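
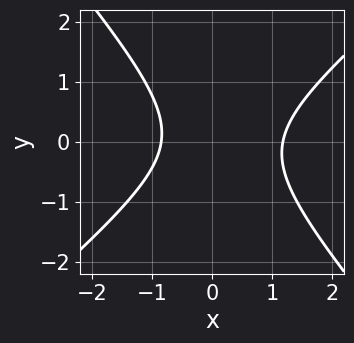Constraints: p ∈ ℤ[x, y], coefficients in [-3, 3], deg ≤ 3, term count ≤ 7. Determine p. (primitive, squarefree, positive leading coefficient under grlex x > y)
3*x^2 - x*y - 3*y^2 - x - 3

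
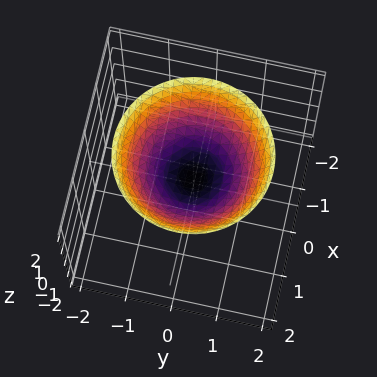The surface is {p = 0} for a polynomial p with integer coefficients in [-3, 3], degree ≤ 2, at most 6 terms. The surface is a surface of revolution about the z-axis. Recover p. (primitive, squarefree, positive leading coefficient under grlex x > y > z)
2*x^2 + 2*y^2 - 3*z + 1

Degree: a generic line meets the surface in up to 2 points, so deg p = 2.
By symmetry, every cross-section ⟂ z is a circle, so x, y appear only via x² + y².
Against the integer gridlines: a circular section at z = 2 has radius between 1 and 2; it misses every integer gridline on the y-axis.
The integer polynomial consistent with all of this is the stated p.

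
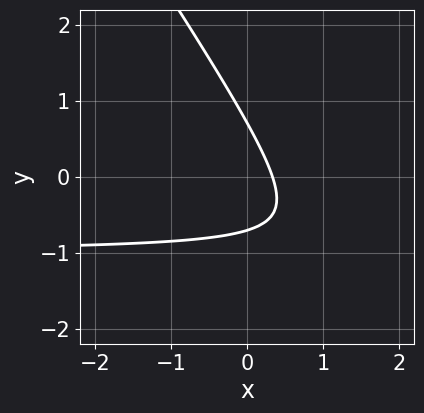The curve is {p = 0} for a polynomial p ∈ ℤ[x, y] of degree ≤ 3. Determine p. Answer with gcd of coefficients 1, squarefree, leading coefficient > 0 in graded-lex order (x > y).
deg p = 2. A generic line meets the curve in up to 2 points.
The integer polynomial consistent with all of this is the stated p.

3*x*y + 2*y^2 + 3*x - 1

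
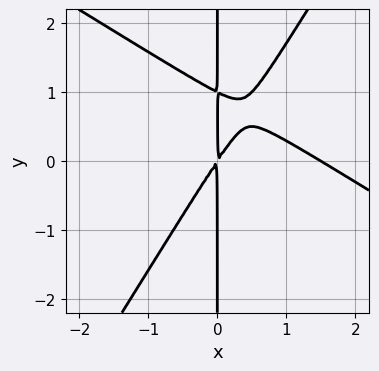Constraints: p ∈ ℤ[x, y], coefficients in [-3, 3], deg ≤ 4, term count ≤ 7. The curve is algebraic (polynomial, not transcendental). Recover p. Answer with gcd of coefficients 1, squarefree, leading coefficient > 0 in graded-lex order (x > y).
(a) deg p = 3. A generic line meets the curve in up to 3 points.
(b) Reading off the gridlines: every point of the y-axis in the box is on the curve.
(c) Assembling these constraints gives the stated polynomial.

2*x^3 + 2*x^2*y - 2*x*y^2 - 3*x^2 + 2*x*y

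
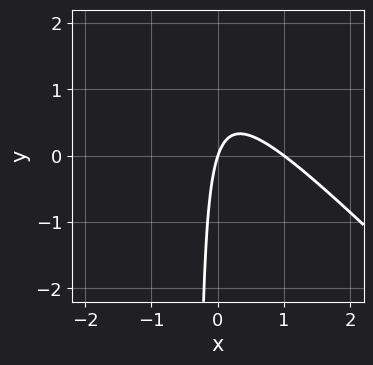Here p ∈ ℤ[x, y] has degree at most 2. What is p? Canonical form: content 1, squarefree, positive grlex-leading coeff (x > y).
3*x^2 + 3*x*y - 3*x + y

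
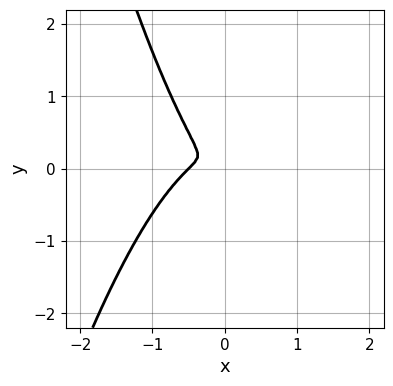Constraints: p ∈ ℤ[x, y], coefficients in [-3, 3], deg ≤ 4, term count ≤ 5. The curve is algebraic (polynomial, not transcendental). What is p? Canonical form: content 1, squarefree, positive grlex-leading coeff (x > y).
(a) The degree is 3 — no degree-2 curve has this shape.
(b) Solving for integer coefficients yields p as stated.

2*x^3 + x^2 + x*y + y^2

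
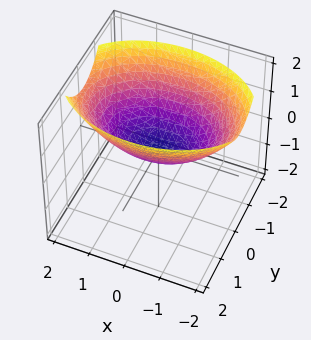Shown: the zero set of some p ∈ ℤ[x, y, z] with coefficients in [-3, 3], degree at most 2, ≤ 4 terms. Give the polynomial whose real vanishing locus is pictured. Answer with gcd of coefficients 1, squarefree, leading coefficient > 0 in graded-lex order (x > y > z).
(a) Degree: a paraboloid; a quadric, so deg p = 2.
(b) Symmetries: it's symmetric under y → −y, forcing even powers of y; it's symmetric under x → −x, forcing even powers of x.
(c) Checking where it meets the axes: it meets the z-axis at z = 0 (among the integer gridlines); it crosses the x-axis at the gridline x = 0.
(d) The integer polynomial consistent with all of this is the stated p.

x^2 + 2*y^2 - 3*z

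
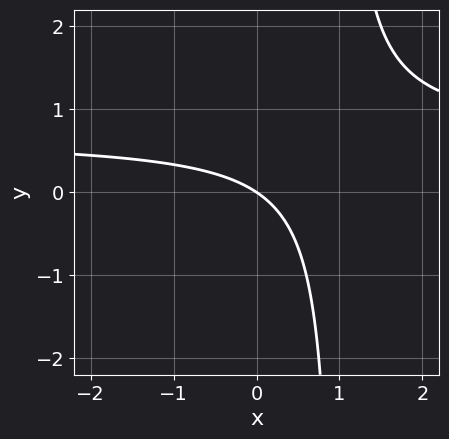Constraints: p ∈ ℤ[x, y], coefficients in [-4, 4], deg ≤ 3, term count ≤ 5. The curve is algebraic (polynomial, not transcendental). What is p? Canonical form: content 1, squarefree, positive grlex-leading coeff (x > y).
First, degree: no degree-1 curve has this shape, so deg p = 2.
Next, reading off the gridlines: one y-axis crossing is at y = 0; one x-axis crossing is at x = 0.
Finally, the integer polynomial consistent with all of this is the stated p.

3*x*y - 2*x - 3*y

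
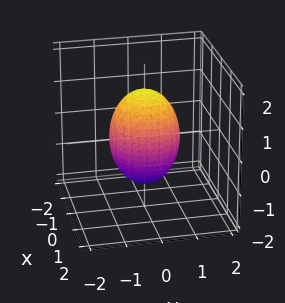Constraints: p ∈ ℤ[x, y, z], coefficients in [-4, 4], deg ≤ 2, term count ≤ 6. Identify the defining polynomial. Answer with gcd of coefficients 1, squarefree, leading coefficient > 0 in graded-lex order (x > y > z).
Degree: bounded and convex; a quadric, so deg p = 2.
Symmetries: rotational symmetry about the z-axis ⇒ p depends on x, y only through x² + y²; the z ↦ −z reflection is a symmetry, so z appears only in even powers.
Checking where it meets the axes: the y-axis gridline crossings are at y ∈ {-1, 1}; the x-axis gridline crossings are at x ∈ {-1, 1}; a circular section at z = -1 has radius between 0 and 1.
Assembling these constraints gives the stated polynomial.

2*x^2 + 2*y^2 + z^2 - 2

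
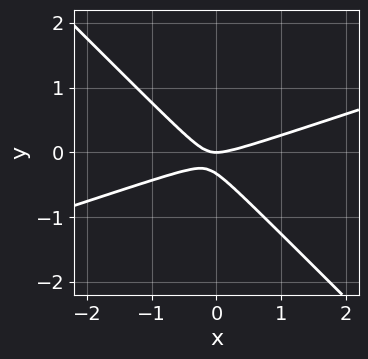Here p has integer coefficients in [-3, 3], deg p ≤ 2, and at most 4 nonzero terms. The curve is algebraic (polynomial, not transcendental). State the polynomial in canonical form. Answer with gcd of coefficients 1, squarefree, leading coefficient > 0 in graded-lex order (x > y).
The degree is 2 — a generic line meets the curve in up to 2 points.
Against the integer gridlines: it meets the x-axis at x = 0 (among the integer gridlines); one y-axis crossing is at y = 0.
Solving for integer coefficients yields p as stated.

x^2 - 2*x*y - 3*y^2 - y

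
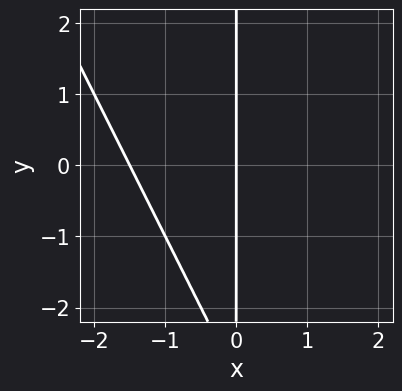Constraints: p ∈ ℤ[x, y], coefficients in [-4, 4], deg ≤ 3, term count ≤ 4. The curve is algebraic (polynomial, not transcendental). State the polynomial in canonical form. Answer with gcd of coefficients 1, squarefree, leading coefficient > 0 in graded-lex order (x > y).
2*x^2 + x*y + 3*x

(a) deg p = 2.
(b) Checking where it meets the axes: every point of the y-axis in the box is on the curve; it meets the x-axis at x = 0 (among the integer gridlines).
(c) Fitting integer coefficients to these (and the overall shape) gives p.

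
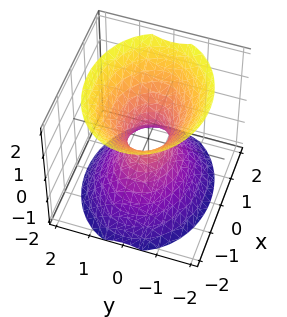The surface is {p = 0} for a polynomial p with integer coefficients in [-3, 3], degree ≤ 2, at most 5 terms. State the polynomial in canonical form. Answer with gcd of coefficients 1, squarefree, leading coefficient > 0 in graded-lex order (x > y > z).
(a) Degree: an hourglass — one-sheet hyperboloid; a quadric, so deg p = 2.
(b) Symmetries: mirror symmetry z ↦ −z ⇒ only even powers of z; the y ↦ −y reflection is a symmetry, so y appears only in even powers; mirror symmetry x ↦ −x ⇒ only even powers of x.
(c) From the visible intercepts: it misses every integer gridline on the z-axis.
(d) Matching integer coefficients to the picture gives p.

2*x^2 + 3*y^2 - 2*z^2 - 1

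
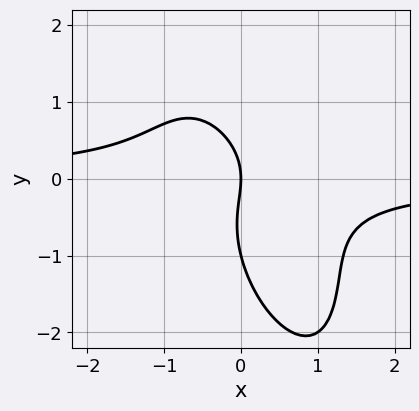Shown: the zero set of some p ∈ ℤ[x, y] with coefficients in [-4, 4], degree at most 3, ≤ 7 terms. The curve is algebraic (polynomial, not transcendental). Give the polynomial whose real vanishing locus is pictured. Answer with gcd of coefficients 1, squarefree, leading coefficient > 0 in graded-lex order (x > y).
3*x^2*y + 2*x*y^2 + y^3 + y^2 + 2*x

First, degree: a generic line meets the curve in up to 3 points, so deg p = 3.
Then, observable constraints: the y-axis gridline crossings are at y ∈ {-1, 0}; it crosses the x-axis at the gridline x = 0.
Finally, the integer polynomial consistent with all of this is the stated p.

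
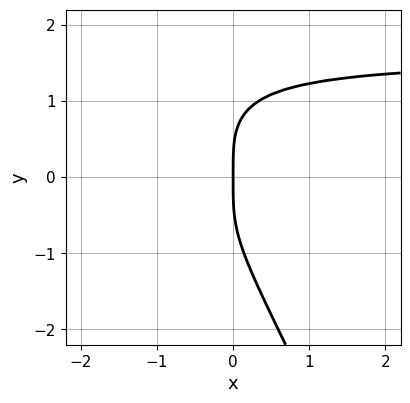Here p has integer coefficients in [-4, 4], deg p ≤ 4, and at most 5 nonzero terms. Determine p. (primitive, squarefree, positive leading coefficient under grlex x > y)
First, degree: the shape is more complex than any degree-3 curve, so deg p = 4.
Next, against the integer gridlines: one x-axis crossing is at x = 0; it crosses the y-axis at the gridline y = 0.
Finally, fitting integer coefficients to these (and the overall shape) gives p.

2*x*y^3 + y^4 - 2*x*y^2 - 3*x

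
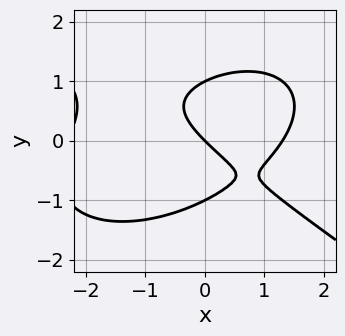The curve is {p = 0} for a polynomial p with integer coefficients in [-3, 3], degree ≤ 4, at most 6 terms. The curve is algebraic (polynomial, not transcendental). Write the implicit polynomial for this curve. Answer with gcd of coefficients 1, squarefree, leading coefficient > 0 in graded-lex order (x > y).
x^3 + 3*y^3 + x^2 - 3*x - 3*y

(a) Degree: the shape is more complex than any degree-2 curve, so deg p = 3.
(b) Checking where it meets the axes: among the integer gridlines, it crosses the y-axis at y ∈ {-1, 0, 1}; it meets the x-axis at x = 0 (among the integer gridlines).
(c) Putting this together gives p.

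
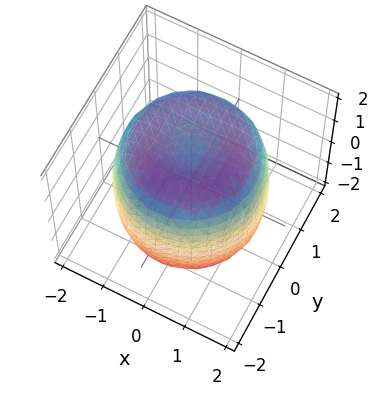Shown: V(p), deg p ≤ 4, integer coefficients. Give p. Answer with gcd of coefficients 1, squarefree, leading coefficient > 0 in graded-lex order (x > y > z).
(a) The degree is 4 — no degree-3 surface has this shape.
(b) By symmetry, every cross-section ⟂ z is a circle, so x, y appear only via x² + y².
(c) Checking where it meets the axes: a circular section at z = -1 has radius between 1 and 2.
(d) Fitting integer coefficients to these (and the overall shape) gives p.

x^4 + 2*x^2*y^2 + y^4 - 2*x^2 - 2*y^2 + z^2 - 2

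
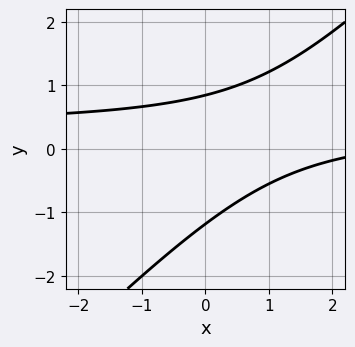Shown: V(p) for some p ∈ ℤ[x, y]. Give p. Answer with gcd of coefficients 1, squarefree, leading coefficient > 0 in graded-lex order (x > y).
(a) deg p = 2.
(b) Checking where it meets the axes: no x-intercept at any integer in the box.
(c) Assembling these constraints gives the stated polynomial.

3*x*y - 3*y^2 - x - y + 3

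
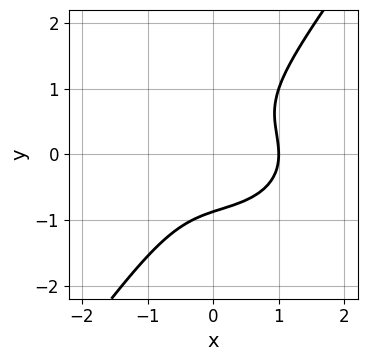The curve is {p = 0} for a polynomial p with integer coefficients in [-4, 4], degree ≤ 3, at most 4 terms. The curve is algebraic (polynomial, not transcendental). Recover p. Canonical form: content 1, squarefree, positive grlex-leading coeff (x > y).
2*x^3 + 3*x*y^2 - 3*y^3 - 2

The degree is 3 — no degree-2 curve has this shape.
Reading off the gridlines: one x-axis crossing is at x = 1.
Assembling these constraints gives the stated polynomial.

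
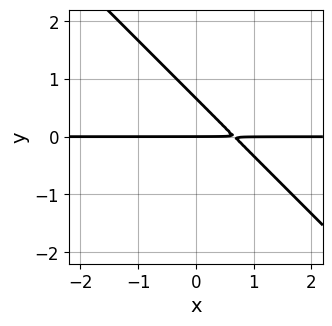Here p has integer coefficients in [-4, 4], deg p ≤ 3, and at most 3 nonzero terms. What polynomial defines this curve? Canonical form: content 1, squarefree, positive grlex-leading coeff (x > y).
3*x*y + 3*y^2 - 2*y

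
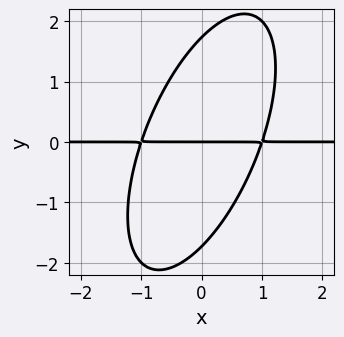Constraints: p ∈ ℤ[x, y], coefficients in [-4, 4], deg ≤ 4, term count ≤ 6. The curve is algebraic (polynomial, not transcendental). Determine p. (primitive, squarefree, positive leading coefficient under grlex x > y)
1. Degree: the shape is more complex than any degree-2 curve, so deg p = 3.
2. Against the integer gridlines: it crosses the y-axis at the gridline y = 0; the visible x-axis segment lies entirely on the curve.
3. Matching integer coefficients to the picture gives p.

3*x^2*y - 2*x*y^2 + y^3 - 3*y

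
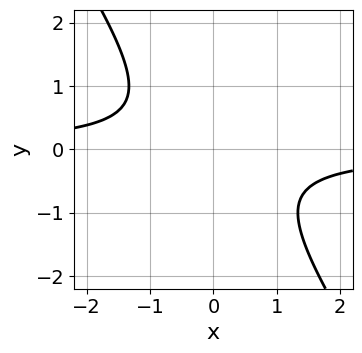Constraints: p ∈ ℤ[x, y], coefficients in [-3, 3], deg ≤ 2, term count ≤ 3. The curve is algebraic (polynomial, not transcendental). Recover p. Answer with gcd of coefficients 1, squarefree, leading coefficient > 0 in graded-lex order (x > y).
3*x*y + 2*y^2 + 2

(a) deg p = 2. A generic line meets the curve in up to 2 points.
(b) Reading off the gridlines: the curve avoids every integer x-axis point in the box; the curve avoids every integer y-axis point in the box.
(c) These observations pin down the coefficients.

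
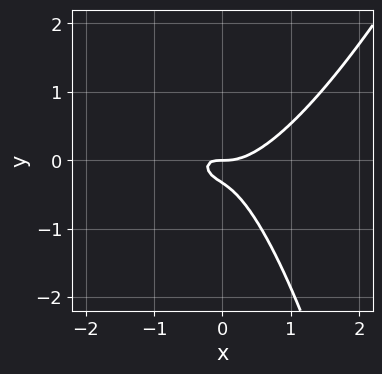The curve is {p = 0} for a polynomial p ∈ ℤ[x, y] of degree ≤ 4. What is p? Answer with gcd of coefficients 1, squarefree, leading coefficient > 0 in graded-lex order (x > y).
3*x^3 - x^2*y - 2*x*y - 3*y^2 - y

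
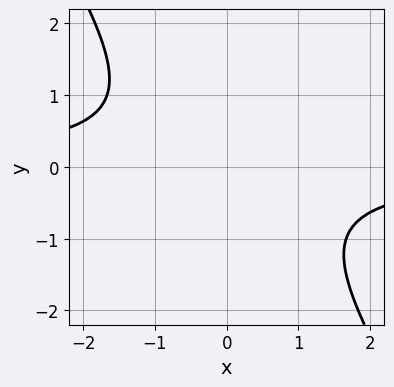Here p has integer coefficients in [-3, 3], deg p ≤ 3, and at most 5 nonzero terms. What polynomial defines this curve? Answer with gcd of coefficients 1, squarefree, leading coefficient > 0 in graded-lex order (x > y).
3*x*y + 2*y^2 + 3

The degree is 2 — the shape is more complex than any degree-1 curve.
Reading off the gridlines: the curve avoids every integer y-axis point in the box; the curve avoids every integer x-axis point in the box.
These observations pin down the coefficients.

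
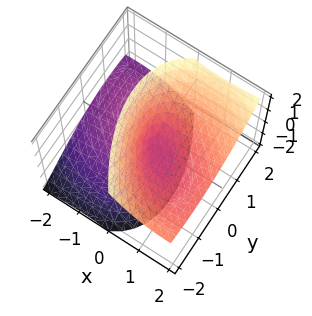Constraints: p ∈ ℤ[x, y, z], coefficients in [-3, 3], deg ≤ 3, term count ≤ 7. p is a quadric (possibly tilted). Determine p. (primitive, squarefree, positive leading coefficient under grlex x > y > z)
x^2 + x*y - 2*x*z + y^2 - z^2

First, degree: no degree-1 surface has this shape, so deg p = 2.
Next, reading off the gridlines: one y-axis crossing is at y = 0; it crosses the x-axis at the gridline x = 0; one z-axis crossing is at z = 0.
Finally, solving for integer coefficients yields p as stated.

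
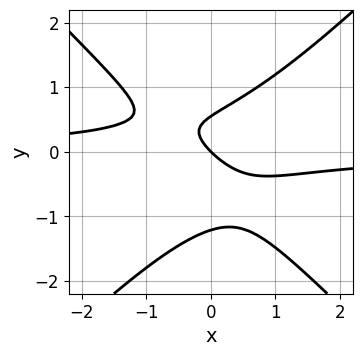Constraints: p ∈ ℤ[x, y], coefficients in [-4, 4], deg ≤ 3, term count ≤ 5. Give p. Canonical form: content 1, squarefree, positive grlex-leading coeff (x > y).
3*x^2*y - 3*y^3 - 2*y^2 + 2*x + 2*y

The degree is 3 — no degree-2 curve has this shape.
From the visible intercepts: it meets the x-axis at x = 0 (among the integer gridlines); it meets the y-axis at y = 0 (among the integer gridlines).
Putting this together gives p.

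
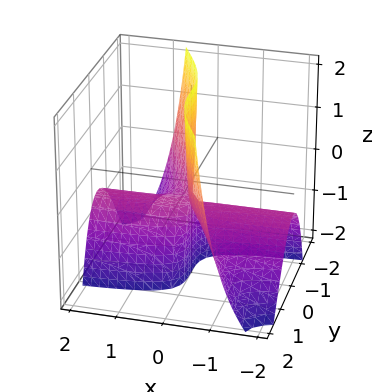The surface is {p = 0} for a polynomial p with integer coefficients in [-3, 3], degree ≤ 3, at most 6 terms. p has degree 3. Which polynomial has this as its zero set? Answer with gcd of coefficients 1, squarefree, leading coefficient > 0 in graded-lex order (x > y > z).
2*x*y^2 + y^3 + 2*x*z + x

(a) deg p = 3. No degree-2 surface has this shape.
(b) From the visible intercepts: one x-axis crossing is at x = 0; the visible z-axis segment lies entirely on the surface.
(c) The integer polynomial consistent with all of this is the stated p.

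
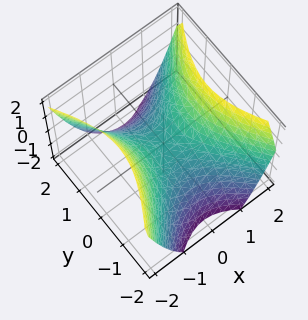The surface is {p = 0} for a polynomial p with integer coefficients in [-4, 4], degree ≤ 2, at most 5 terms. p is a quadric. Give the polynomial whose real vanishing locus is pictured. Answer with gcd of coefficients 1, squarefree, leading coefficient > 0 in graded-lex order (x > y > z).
3*x^2 - 2*y^2 - 3*z

The degree is 2 — a saddle surface; a quadric.
Symmetries: mirror symmetry y ↦ −y ⇒ only even powers of y; the x ↦ −x reflection is a symmetry, so x appears only in even powers.
Against the integer gridlines: it crosses the y-axis at the gridline y = 0; it crosses the z-axis at the gridline z = 0.
Putting this together gives p.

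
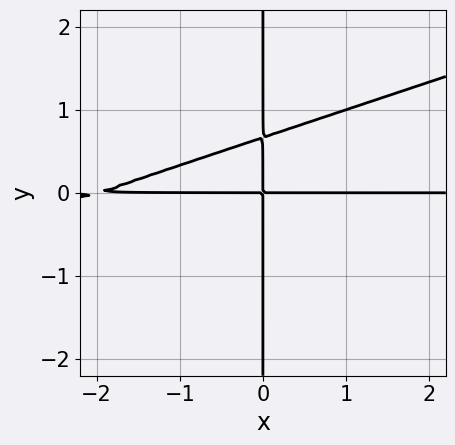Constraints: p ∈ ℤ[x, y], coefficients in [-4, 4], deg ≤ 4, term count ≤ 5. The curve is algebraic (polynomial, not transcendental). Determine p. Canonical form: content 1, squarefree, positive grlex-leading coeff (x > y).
1. Degree: no degree-2 curve has this shape, so deg p = 3.
2. Observable constraints: every point of the x-axis in the box is on the curve; the visible y-axis segment lies entirely on the curve.
3. Solving for integer coefficients yields p as stated.

x^2*y - 3*x*y^2 + 2*x*y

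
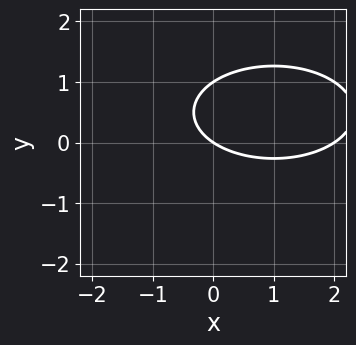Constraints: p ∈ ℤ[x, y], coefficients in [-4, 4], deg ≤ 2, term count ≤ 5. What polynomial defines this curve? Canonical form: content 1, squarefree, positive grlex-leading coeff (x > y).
deg p = 2. No degree-1 curve has this shape.
Reading off the gridlines: among the integer gridlines, it crosses the y-axis at y ∈ {0, 1}; among the integer gridlines, it crosses the x-axis at x ∈ {0, 2}.
The integer polynomial consistent with all of this is the stated p.

x^2 + 3*y^2 - 2*x - 3*y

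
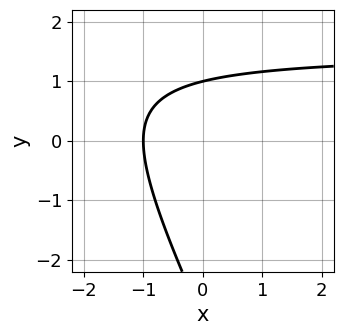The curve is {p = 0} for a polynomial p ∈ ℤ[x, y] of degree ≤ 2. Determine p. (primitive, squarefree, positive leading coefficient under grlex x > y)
2*x*y + y^2 - 3*x + 2*y - 3

First, the degree is 2 — the shape is more complex than any degree-1 curve.
Next, reading off the gridlines: one x-axis crossing is at x = -1; it meets the y-axis at y = 1 (among the integer gridlines).
Finally, matching integer coefficients to the picture gives p.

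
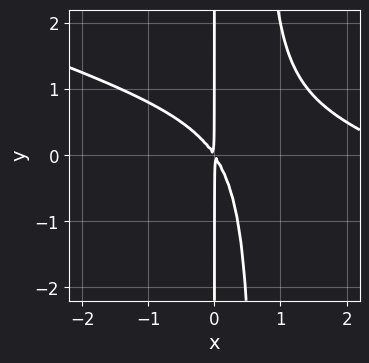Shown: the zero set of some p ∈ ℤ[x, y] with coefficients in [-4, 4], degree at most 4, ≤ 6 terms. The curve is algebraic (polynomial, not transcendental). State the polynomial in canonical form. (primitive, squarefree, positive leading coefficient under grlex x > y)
x^3 + 3*x^2*y - 3*x^2 - 2*x*y

First, the degree is 3 — a generic line meets the curve in up to 3 points.
Next, from the axis intercepts and sections: the visible y-axis segment lies entirely on the curve.
Finally, matching integer coefficients to the picture gives p.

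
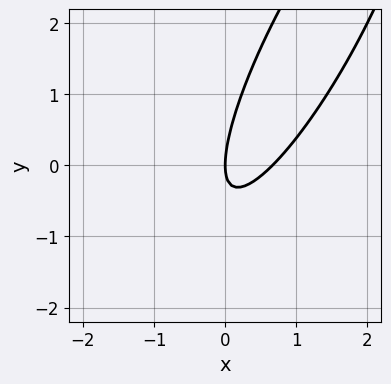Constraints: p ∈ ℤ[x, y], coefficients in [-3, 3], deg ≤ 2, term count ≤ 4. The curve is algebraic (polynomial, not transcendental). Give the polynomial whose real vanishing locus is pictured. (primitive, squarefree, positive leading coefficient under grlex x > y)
First, degree: no degree-1 curve has this shape, so deg p = 2.
Next, observable constraints: it meets the x-axis at x = 0 (among the integer gridlines); it crosses the y-axis at the gridline y = 0.
Finally, together with the visible shape, these determine p as stated.

3*x^2 - 3*x*y + y^2 - 2*x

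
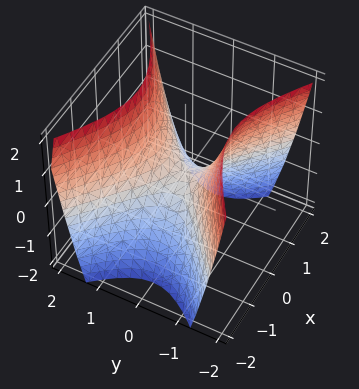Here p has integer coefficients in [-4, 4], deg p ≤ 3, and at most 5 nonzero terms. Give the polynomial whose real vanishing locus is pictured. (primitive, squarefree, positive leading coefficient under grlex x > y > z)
2*x^2 - 3*y^2 + 2*z

First, the degree is 2 — a saddle surface; a quadric.
Next, symmetries: mirror symmetry y ↦ −y ⇒ only even powers of y; mirror symmetry x ↦ −x ⇒ only even powers of x.
Then, from the visible intercepts: it crosses the z-axis at the gridline z = 0; it crosses the y-axis at the gridline y = 0.
Finally, the integer polynomial consistent with all of this is the stated p.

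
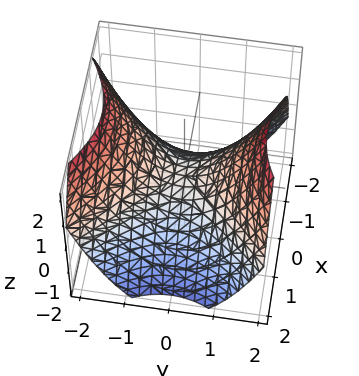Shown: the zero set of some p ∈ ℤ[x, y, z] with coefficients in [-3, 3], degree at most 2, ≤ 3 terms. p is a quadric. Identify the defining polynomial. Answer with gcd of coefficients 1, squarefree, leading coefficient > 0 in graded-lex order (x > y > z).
2*x^2 - 2*y^2 + 3*z

First, degree: a saddle surface; a quadric, so deg p = 2.
Next, symmetries: the x ↦ −x reflection is a symmetry, so x appears only in even powers; it's symmetric under y → −y, forcing even powers of y.
Then, reading off the gridlines: it meets the z-axis at z = 0 (among the integer gridlines); it crosses the y-axis at the gridline y = 0; it crosses the x-axis at the gridline x = 0.
Finally, solving for integer coefficients yields p as stated.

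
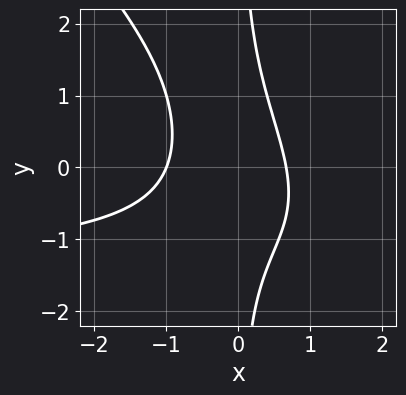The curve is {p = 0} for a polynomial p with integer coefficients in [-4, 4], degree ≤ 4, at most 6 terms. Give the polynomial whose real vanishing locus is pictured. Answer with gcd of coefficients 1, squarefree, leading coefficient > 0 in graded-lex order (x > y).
(a) The degree is 3 — no degree-2 curve has this shape.
(b) From the visible intercepts: it crosses the x-axis at the gridline x = -1; the curve avoids every integer y-axis point in the box.
(c) Matching integer coefficients to the picture gives p.

2*x^2*y + 2*x*y^2 + 3*x^2 + x - 2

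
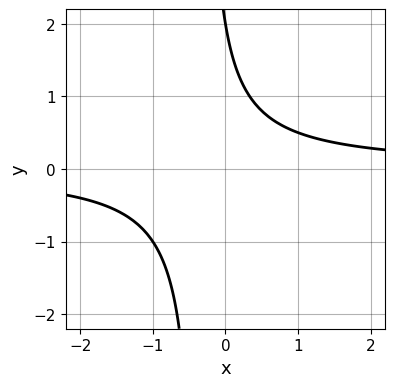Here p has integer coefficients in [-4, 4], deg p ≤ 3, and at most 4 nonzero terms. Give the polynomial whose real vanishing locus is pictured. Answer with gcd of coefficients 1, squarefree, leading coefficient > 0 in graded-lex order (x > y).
1. deg p = 2. No degree-1 curve has this shape.
2. Checking where it meets the axes: it misses every integer gridline on the x-axis; one y-axis crossing is at y = 2.
3. Fitting integer coefficients to these (and the overall shape) gives p.

3*x*y + y - 2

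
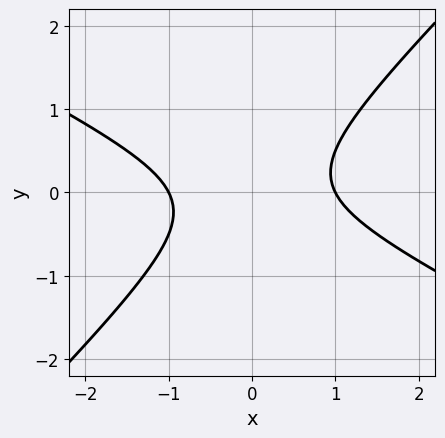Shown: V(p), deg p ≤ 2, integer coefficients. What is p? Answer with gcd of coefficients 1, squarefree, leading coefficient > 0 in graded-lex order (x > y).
First, degree: a generic line meets the curve in up to 2 points, so deg p = 2.
Then, observable constraints: among the integer gridlines, it crosses the x-axis at x ∈ {-1, 1}; the curve avoids every integer y-axis point in the box.
Finally, assembling these constraints gives the stated polynomial.

x^2 + x*y - 2*y^2 - 1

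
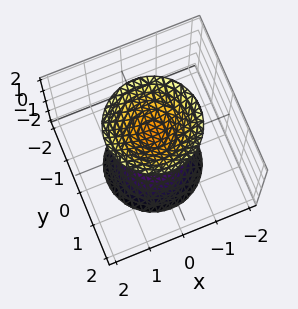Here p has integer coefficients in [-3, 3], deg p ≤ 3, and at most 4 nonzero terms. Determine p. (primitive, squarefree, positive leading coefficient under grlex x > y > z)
1. I count 2 distinct pieces. They look like related sheets of one shape, so recover p as a whole.
2. Degree: a generic line meets the surface in up to 2 points, so deg p = 2.
3. By symmetry, the z-axis is an axis of rotation, so x and y enter only as x² + y².
4. Reading off the gridlines: a circular section at z = 2 has radius between 1 and 2; no y-intercept at any integer in the box; among the integer gridlines, it crosses the z-axis at z ∈ {-1, 1}; no x-intercept at any integer in the box.
5. Together with the visible shape, these determine p as stated.

2*x^2 + 2*y^2 - z^2 + 1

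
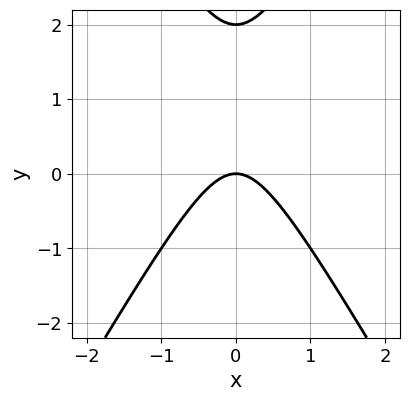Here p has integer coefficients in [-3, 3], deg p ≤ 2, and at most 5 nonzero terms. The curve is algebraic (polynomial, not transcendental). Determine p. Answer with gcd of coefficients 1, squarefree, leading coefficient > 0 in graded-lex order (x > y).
3*x^2 - y^2 + 2*y

1. deg p = 2. A generic line meets the curve in up to 2 points.
2. Symmetries: mirror symmetry x ↦ −x ⇒ only even powers of x.
3. Reading off the gridlines: among the integer gridlines, it crosses the y-axis at y ∈ {0, 2}; one x-axis crossing is at x = 0.
4. Putting this together gives p.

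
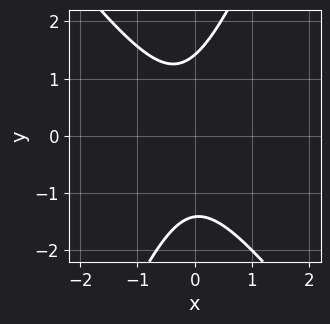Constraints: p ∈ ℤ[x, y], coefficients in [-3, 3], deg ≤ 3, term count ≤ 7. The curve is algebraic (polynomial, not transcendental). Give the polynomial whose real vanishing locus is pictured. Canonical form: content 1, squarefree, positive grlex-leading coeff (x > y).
1. Degree: a generic line meets the curve in up to 2 points, so deg p = 2.
2. From the axis intercepts and sections: it misses every integer gridline on the x-axis.
3. These observations pin down the coefficients.

3*x^2 + x*y - y^2 + x + 2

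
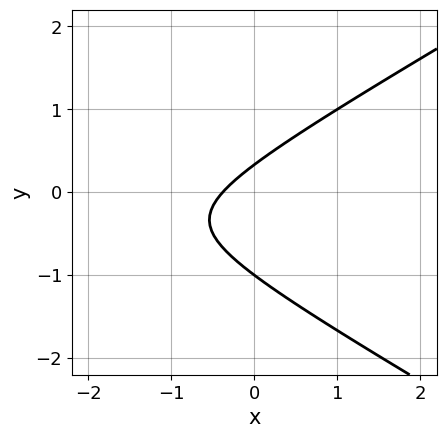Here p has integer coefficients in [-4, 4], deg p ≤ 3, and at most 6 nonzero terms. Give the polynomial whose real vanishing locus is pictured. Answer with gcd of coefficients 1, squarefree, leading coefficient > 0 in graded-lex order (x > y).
x^2 - 3*y^2 + 3*x - 2*y + 1

(a) Degree: a generic line meets the curve in up to 2 points, so deg p = 2.
(b) From the axis intercepts and sections: it meets the y-axis at y = -1 (among the integer gridlines).
(c) The integer polynomial consistent with all of this is the stated p.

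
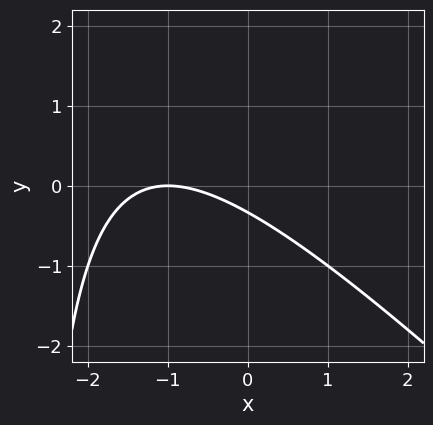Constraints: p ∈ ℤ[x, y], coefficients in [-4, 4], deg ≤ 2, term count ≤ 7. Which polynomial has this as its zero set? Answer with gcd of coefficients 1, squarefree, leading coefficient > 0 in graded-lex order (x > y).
First, the degree is 2 — no degree-1 curve has this shape.
Next, from the visible intercepts: one x-axis crossing is at x = -1.
Finally, fitting integer coefficients to these (and the overall shape) gives p.

x^2 + x*y + 2*x + 3*y + 1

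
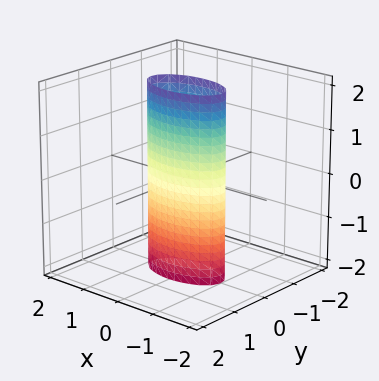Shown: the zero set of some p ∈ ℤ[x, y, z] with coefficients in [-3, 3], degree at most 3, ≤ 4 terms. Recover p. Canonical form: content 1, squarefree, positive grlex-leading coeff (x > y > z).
x^2 + 3*y^2 - 1

1. Degree: constant cross-section along one axis; a quadric, so deg p = 2.
2. Symmetries: mirror symmetry z ↦ −z ⇒ only even powers of z; mirror symmetry x ↦ −x ⇒ only even powers of x; mirror symmetry y ↦ −y ⇒ only even powers of y.
3. Against the integer gridlines: among the integer gridlines, it crosses the x-axis at x ∈ {-1, 1}; no z-intercept at any integer in the box.
4. Fitting integer coefficients to these (and the overall shape) gives p.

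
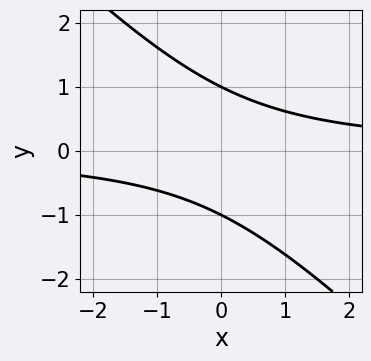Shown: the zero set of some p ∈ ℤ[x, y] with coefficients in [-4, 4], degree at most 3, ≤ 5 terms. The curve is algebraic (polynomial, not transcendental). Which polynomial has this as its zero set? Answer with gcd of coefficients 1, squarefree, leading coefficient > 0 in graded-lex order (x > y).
(a) deg p = 2. A generic line meets the curve in up to 2 points.
(b) Observable constraints: no x-intercept at any integer in the box; among the integer gridlines, it crosses the y-axis at y ∈ {-1, 1}.
(c) Assembling these constraints gives the stated polynomial.

x*y + y^2 - 1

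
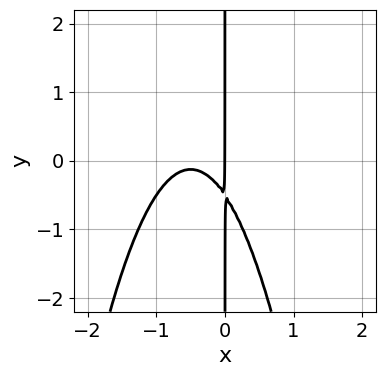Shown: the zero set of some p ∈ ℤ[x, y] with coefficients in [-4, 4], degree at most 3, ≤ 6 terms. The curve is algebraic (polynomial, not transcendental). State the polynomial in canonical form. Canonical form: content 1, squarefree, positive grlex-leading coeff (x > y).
1. The degree is 3 — a generic line meets the curve in up to 3 points.
2. Observable constraints: it crosses the x-axis at the gridline x = 0; every point of the y-axis in the box is on the curve.
3. Assembling these constraints gives the stated polynomial.

3*x^3 + 3*x^2 + 2*x*y + x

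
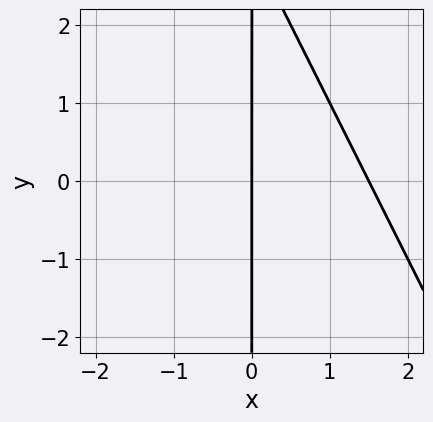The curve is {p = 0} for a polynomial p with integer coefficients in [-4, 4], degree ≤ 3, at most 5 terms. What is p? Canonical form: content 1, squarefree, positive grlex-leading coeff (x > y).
2*x^2 + x*y - 3*x

1. The degree is 2 — a generic line meets the curve in up to 2 points.
2. Reading off the gridlines: the visible y-axis segment lies entirely on the curve; it meets the x-axis at x = 0 (among the integer gridlines).
3. These observations pin down the coefficients.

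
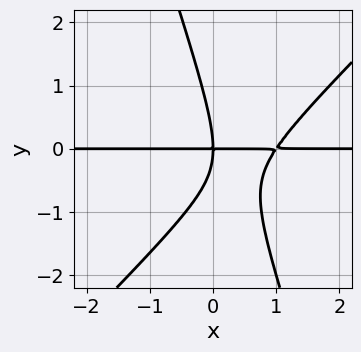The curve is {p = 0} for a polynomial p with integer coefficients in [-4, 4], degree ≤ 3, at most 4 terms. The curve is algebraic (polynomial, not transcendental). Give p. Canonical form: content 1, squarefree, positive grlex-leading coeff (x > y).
1. deg p = 3. A generic line meets the curve in up to 3 points.
2. From the visible intercepts: every point of the x-axis in the box is on the curve; it crosses the y-axis at the gridline y = 0.
3. These observations pin down the coefficients.

3*x^2*y - 2*x*y^2 - y^3 - 3*x*y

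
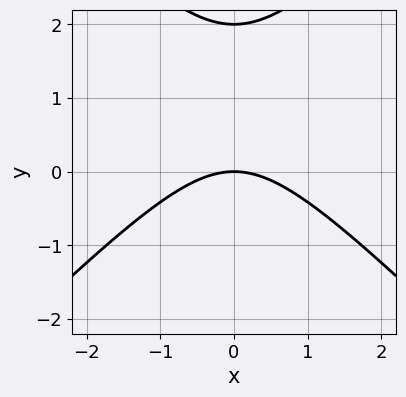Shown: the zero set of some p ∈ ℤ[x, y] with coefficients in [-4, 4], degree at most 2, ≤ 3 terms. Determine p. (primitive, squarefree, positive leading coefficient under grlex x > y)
x^2 - y^2 + 2*y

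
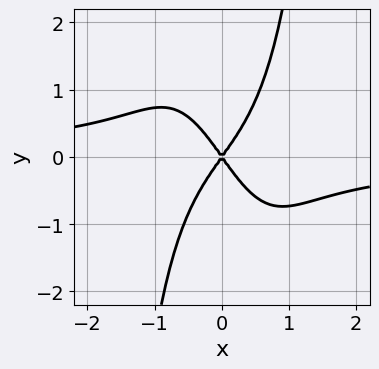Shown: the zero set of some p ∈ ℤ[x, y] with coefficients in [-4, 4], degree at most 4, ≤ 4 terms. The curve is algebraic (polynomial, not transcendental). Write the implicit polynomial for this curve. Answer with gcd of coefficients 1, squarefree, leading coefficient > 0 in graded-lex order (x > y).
(a) deg p = 4. A generic line meets the curve in up to 4 points.
(b) Against the integer gridlines: it meets the y-axis at y = 0 (among the integer gridlines); it meets the x-axis at x = 0 (among the integer gridlines).
(c) The integer polynomial consistent with all of this is the stated p.

2*x^3*y + 2*x^2 - y^2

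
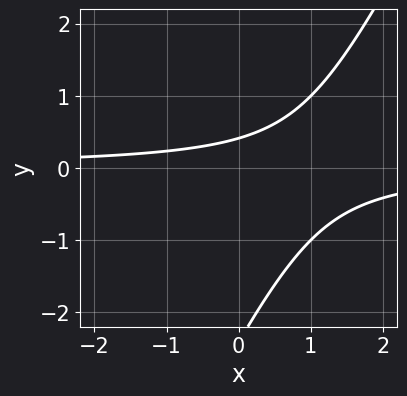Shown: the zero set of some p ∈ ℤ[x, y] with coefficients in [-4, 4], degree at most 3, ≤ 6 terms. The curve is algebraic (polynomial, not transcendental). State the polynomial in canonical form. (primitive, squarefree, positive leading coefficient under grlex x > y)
1. The degree is 2 — no degree-1 curve has this shape.
2. Observable constraints: no x-intercept at any integer in the box.
3. Matching integer coefficients to the picture gives p.

2*x*y - y^2 - 2*y + 1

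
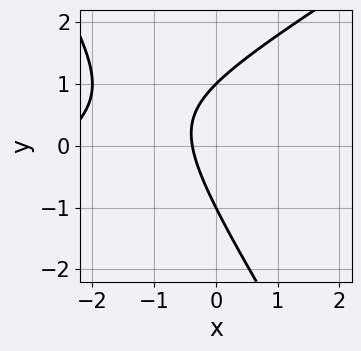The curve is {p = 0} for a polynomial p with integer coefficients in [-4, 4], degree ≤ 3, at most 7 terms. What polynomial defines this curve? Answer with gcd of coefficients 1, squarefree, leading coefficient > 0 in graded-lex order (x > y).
Degree: no degree-1 curve has this shape, so deg p = 2.
From the visible intercepts: among the integer gridlines, it crosses the y-axis at y ∈ {-1, 1}.
Putting this together gives p.

x^2 - x*y - y^2 + 3*x + 1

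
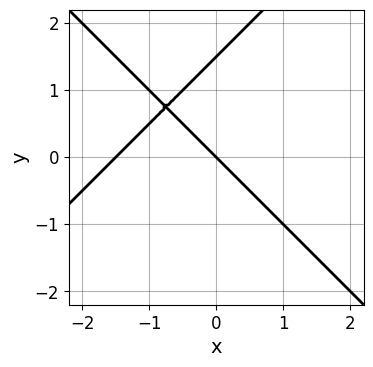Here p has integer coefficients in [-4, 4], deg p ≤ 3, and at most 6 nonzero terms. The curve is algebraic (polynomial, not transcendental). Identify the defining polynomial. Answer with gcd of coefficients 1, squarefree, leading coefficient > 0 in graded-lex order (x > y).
2*x^2 - 2*y^2 + 3*x + 3*y

(a) deg p = 2. A generic line meets the curve in up to 2 points.
(b) From the axis intercepts and sections: it meets the x-axis at x = 0 (among the integer gridlines); it meets the y-axis at y = 0 (among the integer gridlines).
(c) Assembling these constraints gives the stated polynomial.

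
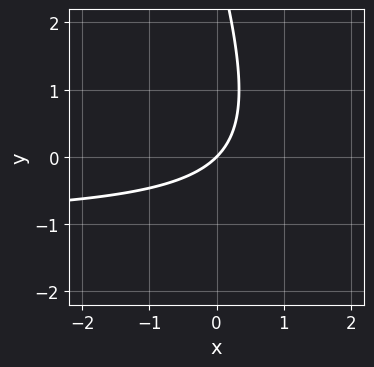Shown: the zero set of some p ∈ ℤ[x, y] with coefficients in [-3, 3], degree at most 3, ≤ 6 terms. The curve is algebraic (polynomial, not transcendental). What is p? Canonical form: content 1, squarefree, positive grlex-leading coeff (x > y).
3*x*y + y^2 + 3*x - 3*y

First, deg p = 2.
Then, from the axis intercepts and sections: it meets the x-axis at x = 0 (among the integer gridlines); one y-axis crossing is at y = 0.
Finally, these observations pin down the coefficients.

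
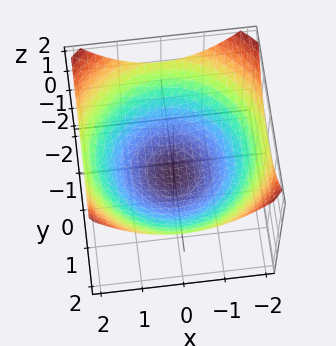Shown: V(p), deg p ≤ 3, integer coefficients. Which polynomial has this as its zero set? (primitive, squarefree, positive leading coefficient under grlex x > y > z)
(a) The degree is 2 — the shape is more complex than any degree-1 surface.
(b) By symmetry, the surface is invariant under rotation about z: p = q(x² + y², z).
(c) Reading off the gridlines: a circular section at z = 0 has radius between 1 and 2.
(d) These observations pin down the coefficients.

x^2 + y^2 - 3*z - 2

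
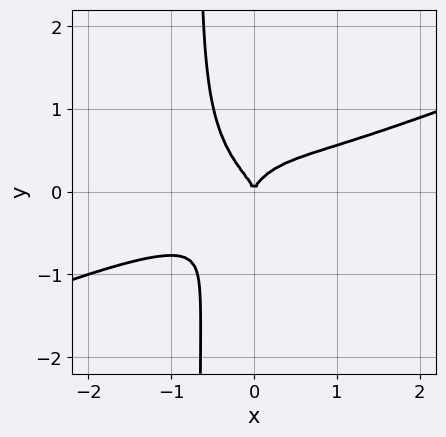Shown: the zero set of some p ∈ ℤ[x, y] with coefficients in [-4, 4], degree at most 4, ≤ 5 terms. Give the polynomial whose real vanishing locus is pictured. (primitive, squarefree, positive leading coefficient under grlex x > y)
First, degree: a generic line meets the curve in up to 4 points, so deg p = 4.
Then, observable constraints: it meets the y-axis at y = 0 (among the integer gridlines); one x-axis crossing is at x = 0.
Finally, solving for integer coefficients yields p as stated.

x^4 - 2*x^3*y - 3*x*y^3 - 2*y^3 + x^2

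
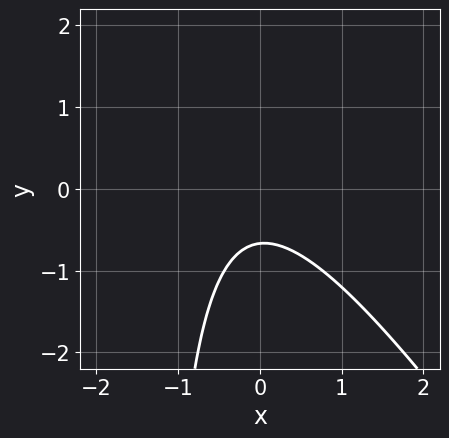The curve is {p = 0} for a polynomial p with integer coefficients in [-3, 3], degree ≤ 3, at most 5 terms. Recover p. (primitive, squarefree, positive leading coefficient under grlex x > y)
3*x^2 + 2*x*y + x + 3*y + 2

1. The degree is 2 — no degree-1 curve has this shape.
2. From the visible intercepts: it misses every integer gridline on the x-axis.
3. The integer polynomial consistent with all of this is the stated p.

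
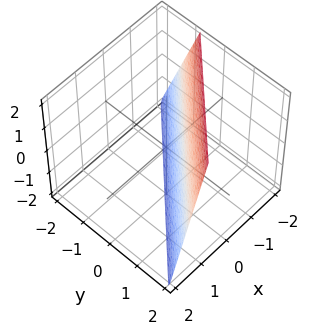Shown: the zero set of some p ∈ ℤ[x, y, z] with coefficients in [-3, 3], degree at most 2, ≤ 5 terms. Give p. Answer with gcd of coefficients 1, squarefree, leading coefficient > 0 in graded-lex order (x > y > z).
First, degree: the surface is flat (a plane), so deg p = 1.
Then, from the visible intercepts: one z-axis crossing is at z = -2.
Finally, putting this together gives p.

3*x - 3*y + z + 2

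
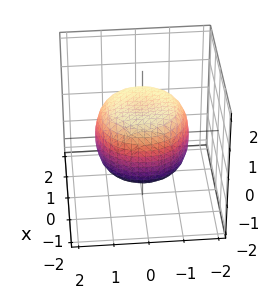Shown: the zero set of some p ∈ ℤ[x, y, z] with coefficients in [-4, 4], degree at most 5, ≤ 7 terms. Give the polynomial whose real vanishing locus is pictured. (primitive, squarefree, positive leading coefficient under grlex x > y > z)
First, deg p = 4. A generic line meets the surface in up to 4 points.
Then, by symmetry, every cross-section ⟂ z is a circle, so x, y appear only via x² + y².
Then, from the visible intercepts: a circular section at z = 1 has radius exactly 1; among the integer gridlines, it crosses the z-axis at z ∈ {-1, 1}.
Finally, assembling these constraints gives the stated polynomial.

2*x^4 + 4*x^2*y^2 + 2*y^4 - 2*x^2 - 2*y^2 + 3*z^2 - 3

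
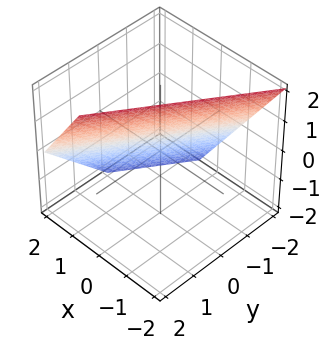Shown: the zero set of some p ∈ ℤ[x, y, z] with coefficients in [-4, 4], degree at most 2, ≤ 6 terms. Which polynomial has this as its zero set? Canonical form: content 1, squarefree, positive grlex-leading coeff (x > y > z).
3*x - 2*y + 2*z - 2

deg p = 1. The surface is flat (a plane).
Checking where it meets the axes: it meets the z-axis at z = 1 (among the integer gridlines); it crosses the y-axis at the gridline y = -1.
Assembling these constraints gives the stated polynomial.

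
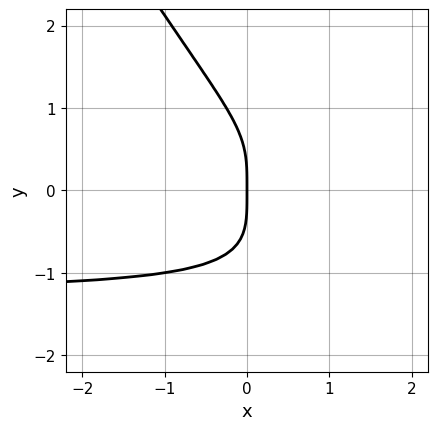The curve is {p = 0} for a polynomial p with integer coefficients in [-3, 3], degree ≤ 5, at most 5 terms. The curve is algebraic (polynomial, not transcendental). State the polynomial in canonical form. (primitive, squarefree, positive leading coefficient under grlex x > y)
The degree is 4 — a generic line meets the curve in up to 4 points.
From the visible intercepts: it meets the x-axis at x = 0 (among the integer gridlines); it crosses the y-axis at the gridline y = 0.
These observations pin down the coefficients.

3*x*y^3 + 2*y^4 + 2*x*y^2 + 3*x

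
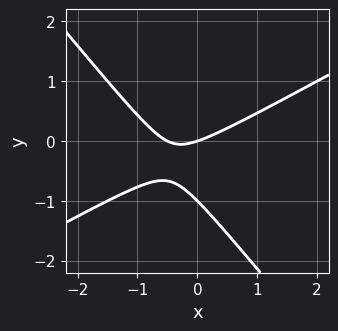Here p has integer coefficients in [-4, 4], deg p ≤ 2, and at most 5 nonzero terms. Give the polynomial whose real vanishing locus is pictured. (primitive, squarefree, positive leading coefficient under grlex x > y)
Degree: no degree-1 curve has this shape, so deg p = 2.
Reading off the gridlines: the y-axis gridline crossings are at y ∈ {-1, 0}; one x-axis crossing is at x = 0.
Fitting integer coefficients to these (and the overall shape) gives p.

2*x^2 - 2*x*y - 3*y^2 + x - 3*y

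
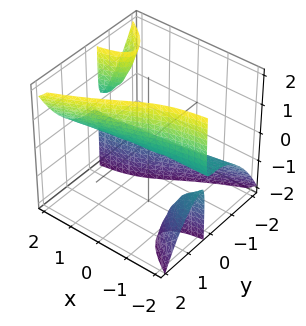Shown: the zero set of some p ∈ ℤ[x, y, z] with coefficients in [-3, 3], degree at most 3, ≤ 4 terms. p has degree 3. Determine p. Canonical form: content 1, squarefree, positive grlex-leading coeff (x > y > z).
3*x*y*z - 3*y^3 + 2*z

First, the picture has 3 separate pieces.
Next, degree: no degree-2 surface has this shape, so deg p = 3.
Next, from the visible intercepts: every point of the x-axis in the box is on the surface; it meets the y-axis at y = 0 (among the integer gridlines).
Finally, putting this together gives p.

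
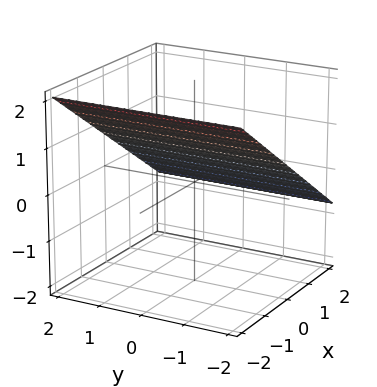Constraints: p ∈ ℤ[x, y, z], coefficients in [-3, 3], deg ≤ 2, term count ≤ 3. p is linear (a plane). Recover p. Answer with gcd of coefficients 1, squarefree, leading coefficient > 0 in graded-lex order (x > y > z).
1. Degree: every cross-section is a straight line — this is a plane, so deg p = 1.
2. Against the integer gridlines: it misses every integer gridline on the y-axis; it crosses the x-axis at the gridline x = 1.
3. Putting this together gives p.

2*x + 3*z - 2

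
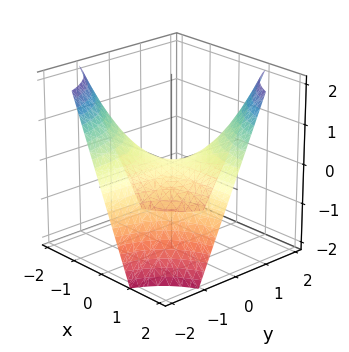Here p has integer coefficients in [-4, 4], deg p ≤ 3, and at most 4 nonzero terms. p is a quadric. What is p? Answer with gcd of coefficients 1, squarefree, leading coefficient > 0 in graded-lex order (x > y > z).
x*y - z

First, deg p = 2. A saddle surface; a quadric.
Then, checking where it meets the axes: the visible y-axis segment lies entirely on the surface; every point of the x-axis in the box is on the surface; it meets the z-axis at z = 0 (among the integer gridlines).
Finally, solving for integer coefficients yields p as stated.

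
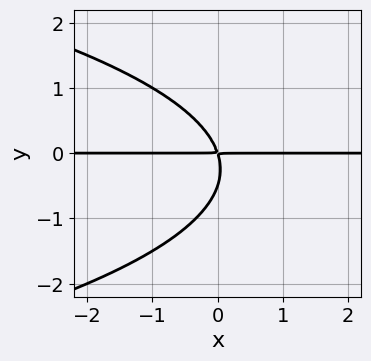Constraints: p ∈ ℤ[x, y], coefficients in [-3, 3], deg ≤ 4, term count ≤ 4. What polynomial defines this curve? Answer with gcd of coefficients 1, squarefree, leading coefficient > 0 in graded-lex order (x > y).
2*y^3 + 3*x*y + y^2

Degree: a generic line meets the curve in up to 3 points, so deg p = 3.
Reading off the gridlines: the visible x-axis segment lies entirely on the curve.
The integer polynomial consistent with all of this is the stated p.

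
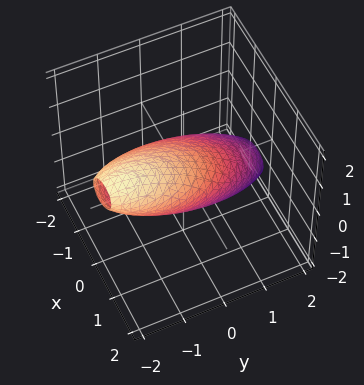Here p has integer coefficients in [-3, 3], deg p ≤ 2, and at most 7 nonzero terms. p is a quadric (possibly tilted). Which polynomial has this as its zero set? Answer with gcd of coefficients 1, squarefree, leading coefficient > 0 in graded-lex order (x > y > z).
(a) The degree is 2 — no degree-1 surface has this shape.
(b) Reading off the gridlines: the x-axis gridline crossings are at x ∈ {-1, 1}; among the integer gridlines, it crosses the z-axis at z ∈ {-1, 1}.
(c) Together with the visible shape, these determine p as stated.

2*x^2 - 2*x*z + y^2 + 2*y*z + 2*z^2 - 2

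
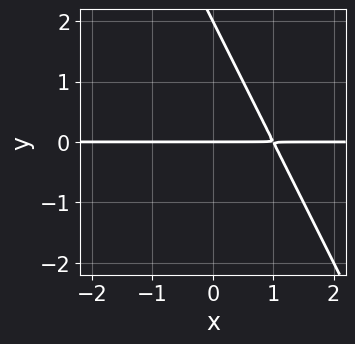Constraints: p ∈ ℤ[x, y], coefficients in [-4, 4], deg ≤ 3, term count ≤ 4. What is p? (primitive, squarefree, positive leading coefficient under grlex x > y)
(a) Degree: no degree-1 curve has this shape, so deg p = 2.
(b) Observable constraints: the y-axis gridline crossings are at y ∈ {0, 2}; the visible x-axis segment lies entirely on the curve.
(c) Solving for integer coefficients yields p as stated.

2*x*y + y^2 - 2*y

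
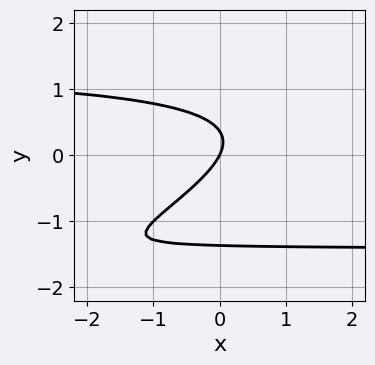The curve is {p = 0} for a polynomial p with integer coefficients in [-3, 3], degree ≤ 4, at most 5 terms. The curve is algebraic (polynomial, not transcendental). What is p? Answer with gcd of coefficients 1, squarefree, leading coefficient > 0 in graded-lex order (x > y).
The degree is 3 — the shape is more complex than any degree-2 curve.
Against the integer gridlines: one x-axis crossing is at x = 0; it crosses the y-axis at the gridline y = 0.
The integer polynomial consistent with all of this is the stated p.

x*y^2 - 2*y^3 - 2*y^2 - 2*x + y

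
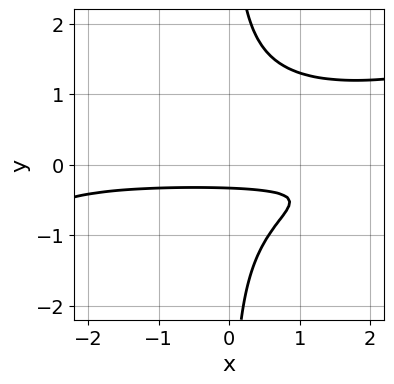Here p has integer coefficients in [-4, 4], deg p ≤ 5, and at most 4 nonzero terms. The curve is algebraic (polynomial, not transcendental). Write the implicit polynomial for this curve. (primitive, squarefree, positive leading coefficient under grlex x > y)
x^2*y^2 - 3*x*y^3 + 3*y + 1

1. deg p = 4.
2. Reading off the gridlines: it misses every integer gridline on the x-axis.
3. Fitting integer coefficients to these (and the overall shape) gives p.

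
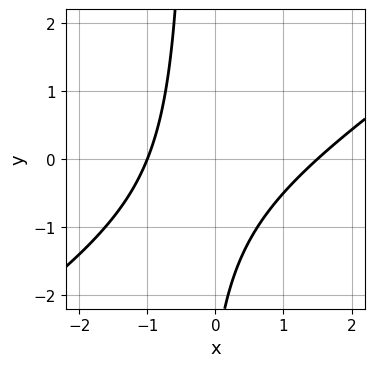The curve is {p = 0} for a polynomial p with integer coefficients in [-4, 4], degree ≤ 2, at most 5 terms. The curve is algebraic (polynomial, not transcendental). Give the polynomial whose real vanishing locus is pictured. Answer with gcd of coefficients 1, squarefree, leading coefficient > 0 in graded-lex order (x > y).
2*x^2 - 3*x*y - x - y - 3

(a) The degree is 2 — no degree-1 curve has this shape.
(b) From the axis intercepts and sections: one x-axis crossing is at x = -1; it misses every integer gridline on the y-axis.
(c) The integer polynomial consistent with all of this is the stated p.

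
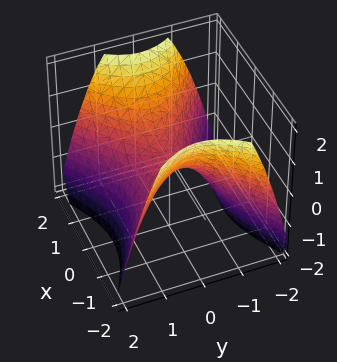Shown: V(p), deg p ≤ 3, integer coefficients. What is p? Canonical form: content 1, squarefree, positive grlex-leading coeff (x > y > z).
2*x^2 - 3*y^2 - 3*z

(a) The degree is 2 — a hyperbolic paraboloid; a quadric.
(b) Symmetries: mirror symmetry y ↦ −y ⇒ only even powers of y; mirror symmetry x ↦ −x ⇒ only even powers of x.
(c) Against the integer gridlines: it crosses the y-axis at the gridline y = 0; one z-axis crossing is at z = 0; one x-axis crossing is at x = 0.
(d) Assembling these constraints gives the stated polynomial.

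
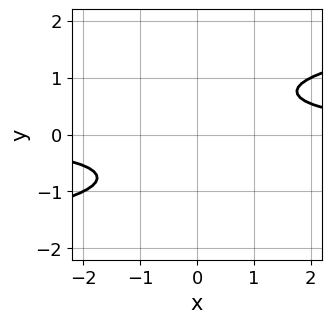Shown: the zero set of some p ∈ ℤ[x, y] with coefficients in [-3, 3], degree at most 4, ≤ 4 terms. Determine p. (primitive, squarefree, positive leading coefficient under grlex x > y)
1. The degree is 4 — a generic line meets the curve in up to 4 points.
2. From the visible intercepts: it misses every integer gridline on the x-axis; it misses every integer gridline on the y-axis.
3. These observations pin down the coefficients.

y^4 - x*y + 1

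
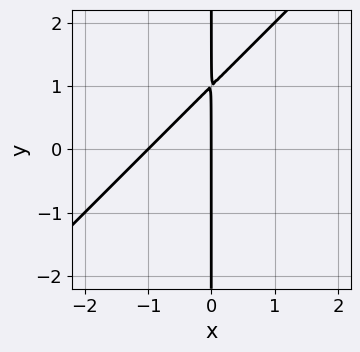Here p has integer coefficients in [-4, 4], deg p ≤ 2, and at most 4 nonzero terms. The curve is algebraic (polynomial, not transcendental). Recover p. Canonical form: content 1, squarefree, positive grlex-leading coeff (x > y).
x^2 - x*y + x

(a) Degree: the shape is more complex than any degree-1 curve, so deg p = 2.
(b) Against the integer gridlines: among the integer gridlines, it crosses the x-axis at x ∈ {-1, 0}; the visible y-axis segment lies entirely on the curve.
(c) Fitting integer coefficients to these (and the overall shape) gives p.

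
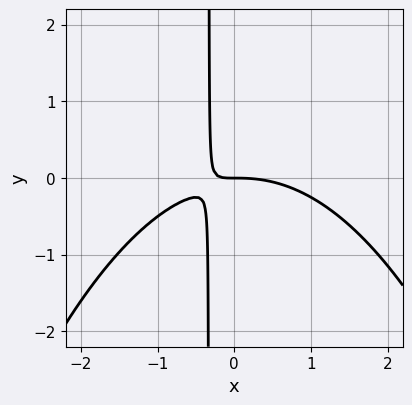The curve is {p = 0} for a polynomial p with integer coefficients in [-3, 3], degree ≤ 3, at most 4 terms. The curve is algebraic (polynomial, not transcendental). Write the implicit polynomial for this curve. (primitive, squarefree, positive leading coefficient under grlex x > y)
First, deg p = 3. The shape is more complex than any degree-2 curve.
Next, from the axis intercepts and sections: one x-axis crossing is at x = 0; one y-axis crossing is at y = 0.
Finally, the integer polynomial consistent with all of this is the stated p.

x^3 + 3*x*y + y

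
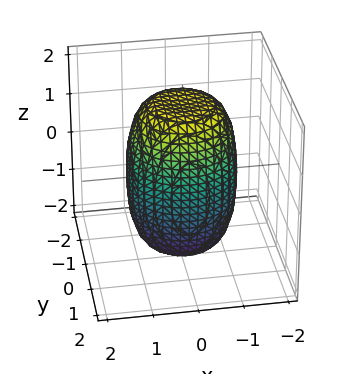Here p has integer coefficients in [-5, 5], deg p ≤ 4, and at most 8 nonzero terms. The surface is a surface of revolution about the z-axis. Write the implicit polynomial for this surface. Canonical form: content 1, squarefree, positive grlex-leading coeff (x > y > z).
(a) The degree is 4 — no degree-3 surface has this shape.
(b) Symmetries: the surface is invariant under rotation about z: p = q(x² + y², z).
(c) From the visible intercepts: a circular section at z = -1 has radius between 1 and 2.
(d) The integer polynomial consistent with all of this is the stated p.

2*x^4 + 4*x^2*y^2 + 2*y^4 - x^2 - y^2 + z^2 - 3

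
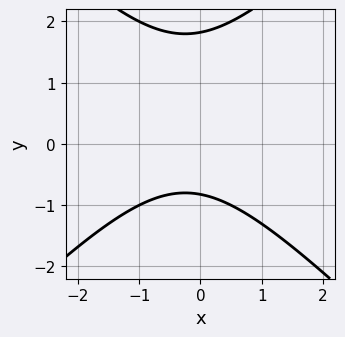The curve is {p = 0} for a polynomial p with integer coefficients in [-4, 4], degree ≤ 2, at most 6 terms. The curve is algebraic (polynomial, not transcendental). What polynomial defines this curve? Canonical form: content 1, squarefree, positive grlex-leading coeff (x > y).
First, deg p = 2. No degree-1 curve has this shape.
Next, from the visible intercepts: it misses every integer gridline on the x-axis.
Finally, together with the visible shape, these determine p as stated.

2*x^2 - 2*y^2 + x + 2*y + 3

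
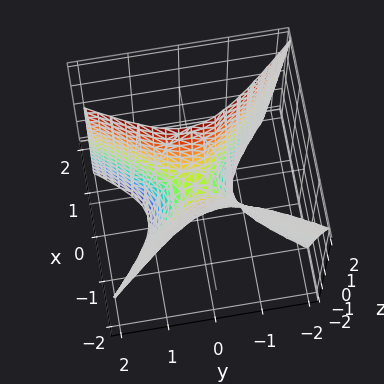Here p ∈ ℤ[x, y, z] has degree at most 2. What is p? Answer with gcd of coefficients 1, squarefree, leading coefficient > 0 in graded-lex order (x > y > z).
(a) deg p = 2. The shape is more complex than any degree-1 surface.
(b) From the axis intercepts and sections: it crosses the y-axis at the gridline y = 0; it meets the x-axis at x = 0 (among the integer gridlines); it crosses the z-axis at the gridline z = 0.
(c) Fitting integer coefficients to these (and the overall shape) gives p.

3*x^2 + x*y + x*z - 2*y^2 - z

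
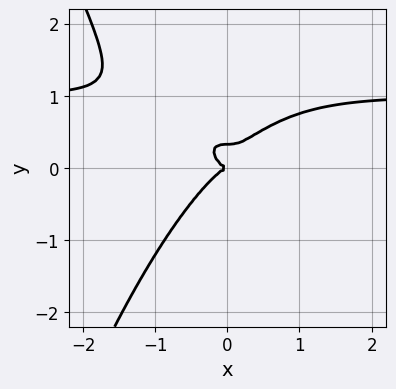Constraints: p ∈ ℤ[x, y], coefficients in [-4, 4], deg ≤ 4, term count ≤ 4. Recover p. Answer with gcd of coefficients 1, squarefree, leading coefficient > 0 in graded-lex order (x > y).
(a) Degree: the shape is more complex than any degree-3 curve, so deg p = 4.
(b) Reading off the gridlines: one y-axis crossing is at y = 0; one x-axis crossing is at x = 0.
(c) The integer polynomial consistent with all of this is the stated p.

3*x^3*y - 3*x^3 + 3*y^3 - y^2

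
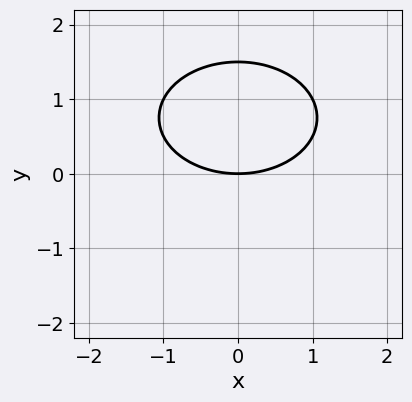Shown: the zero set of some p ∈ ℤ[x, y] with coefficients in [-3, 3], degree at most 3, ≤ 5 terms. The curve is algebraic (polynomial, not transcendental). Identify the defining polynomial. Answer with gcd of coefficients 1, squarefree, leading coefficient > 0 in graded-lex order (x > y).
x^2 + 2*y^2 - 3*y

(a) The degree is 2 — no degree-1 curve has this shape.
(b) Symmetries: it's symmetric under x → −x, forcing even powers of x.
(c) Reading off the gridlines: it meets the x-axis at x = 0 (among the integer gridlines); it meets the y-axis at y = 0 (among the integer gridlines).
(d) Together with the visible shape, these determine p as stated.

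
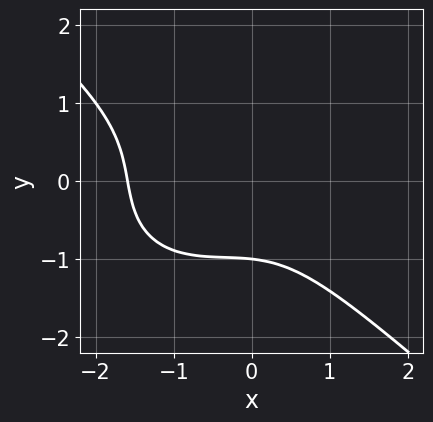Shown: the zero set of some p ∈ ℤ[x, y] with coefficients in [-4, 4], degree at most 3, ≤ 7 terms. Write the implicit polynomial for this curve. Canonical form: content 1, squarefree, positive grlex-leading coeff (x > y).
2*x^3 + 3*y^3 + 2*x^2 - x*y + 3

1. deg p = 3. A generic line meets the curve in up to 3 points.
2. Checking where it meets the axes: it meets the y-axis at y = -1 (among the integer gridlines).
3. Putting this together gives p.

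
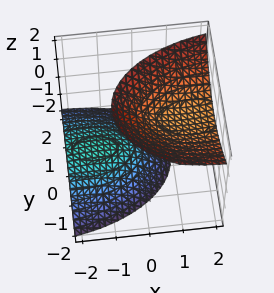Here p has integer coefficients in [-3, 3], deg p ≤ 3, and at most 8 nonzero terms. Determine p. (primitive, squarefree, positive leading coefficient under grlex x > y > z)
x^2 - 3*x*z + 3*y^2 + y*z - 2*z^2 + 3

First, I count 2 distinct pieces.
Next, the degree is 2 — no degree-1 surface has this shape.
Then, against the integer gridlines: the surface avoids every integer y-axis point in the box; the surface avoids every integer x-axis point in the box.
Finally, putting this together gives p.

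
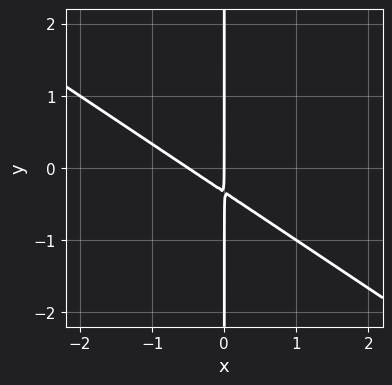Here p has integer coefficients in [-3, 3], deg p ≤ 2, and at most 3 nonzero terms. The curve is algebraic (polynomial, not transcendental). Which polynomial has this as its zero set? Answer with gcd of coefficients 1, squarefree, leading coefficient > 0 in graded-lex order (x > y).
2*x^2 + 3*x*y + x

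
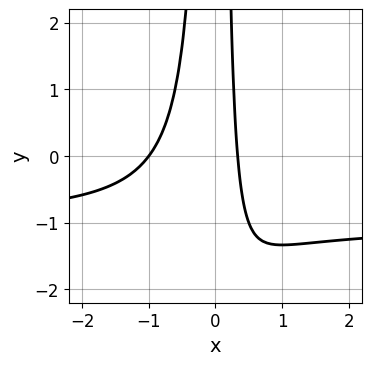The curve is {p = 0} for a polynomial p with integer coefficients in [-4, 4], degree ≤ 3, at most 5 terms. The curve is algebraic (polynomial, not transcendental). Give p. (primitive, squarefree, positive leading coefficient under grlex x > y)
3*x^2*y + 3*x^2 + 2*x - 1

First, degree: no degree-2 curve has this shape, so deg p = 3.
Next, against the integer gridlines: the curve avoids every integer y-axis point in the box; it crosses the x-axis at the gridline x = -1.
Finally, putting this together gives p.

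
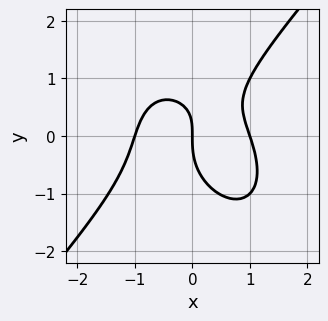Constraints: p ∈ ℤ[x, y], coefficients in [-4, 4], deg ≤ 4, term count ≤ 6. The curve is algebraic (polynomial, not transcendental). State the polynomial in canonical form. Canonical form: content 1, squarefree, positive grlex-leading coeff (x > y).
3*x^3 - 2*y^3 + 2*x*y - 3*x

deg p = 3.
Checking where it meets the axes: it crosses the y-axis at the gridline y = 0; the x-axis gridline crossings are at x ∈ {-1, 0, 1}.
Assembling these constraints gives the stated polynomial.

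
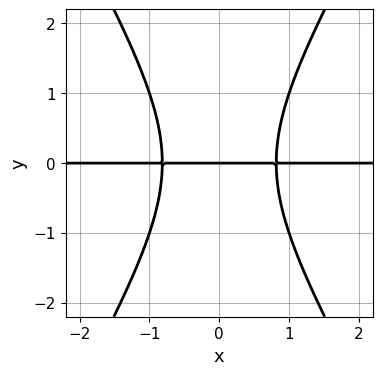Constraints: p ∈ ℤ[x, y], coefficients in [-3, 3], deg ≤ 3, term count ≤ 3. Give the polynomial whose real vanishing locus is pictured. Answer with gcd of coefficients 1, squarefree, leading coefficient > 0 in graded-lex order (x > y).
3*x^2*y - y^3 - 2*y

1. deg p = 3. No degree-2 curve has this shape.
2. Symmetries: mirror symmetry x ↦ −x ⇒ only even powers of x.
3. From the visible intercepts: every point of the x-axis in the box is on the curve; it crosses the y-axis at the gridline y = 0.
4. Assembling these constraints gives the stated polynomial.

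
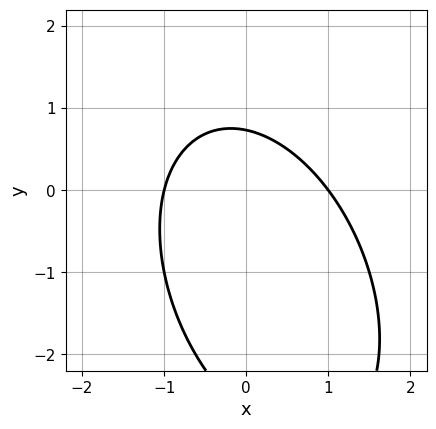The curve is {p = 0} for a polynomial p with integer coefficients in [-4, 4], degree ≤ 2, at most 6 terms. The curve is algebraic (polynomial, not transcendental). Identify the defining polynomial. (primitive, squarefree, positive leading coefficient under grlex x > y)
2*x^2 + x*y + y^2 + 2*y - 2

1. The degree is 2 — no degree-1 curve has this shape.
2. From the axis intercepts and sections: the x-axis gridline crossings are at x ∈ {-1, 1}.
3. Together with the visible shape, these determine p as stated.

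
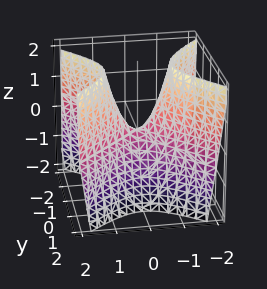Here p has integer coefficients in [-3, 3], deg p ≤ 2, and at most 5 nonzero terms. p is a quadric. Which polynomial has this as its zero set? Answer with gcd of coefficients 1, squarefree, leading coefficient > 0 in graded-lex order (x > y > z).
(a) deg p = 2.
(b) Symmetries: mirror symmetry x ↦ −x ⇒ only even powers of x; the y ↦ −y reflection is a symmetry, so y appears only in even powers.
(c) Checking where it meets the axes: one z-axis crossing is at z = 0; it meets the x-axis at x = 0 (among the integer gridlines); one y-axis crossing is at y = 0.
(d) Solving for integer coefficients yields p as stated.

2*x^2 - 2*y^2 - z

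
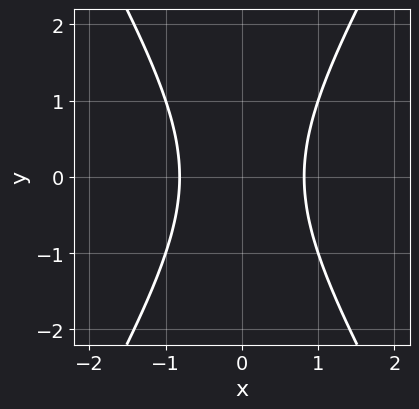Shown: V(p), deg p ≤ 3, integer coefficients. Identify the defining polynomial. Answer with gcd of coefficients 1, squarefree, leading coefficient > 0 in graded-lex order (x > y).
1. deg p = 2. The shape is more complex than any degree-1 curve.
2. Symmetries: it's symmetric under y → −y, forcing even powers of y; it's symmetric under x → −x, forcing even powers of x.
3. Against the integer gridlines: the curve avoids every integer y-axis point in the box.
4. Fitting integer coefficients to these (and the overall shape) gives p.

3*x^2 - y^2 - 2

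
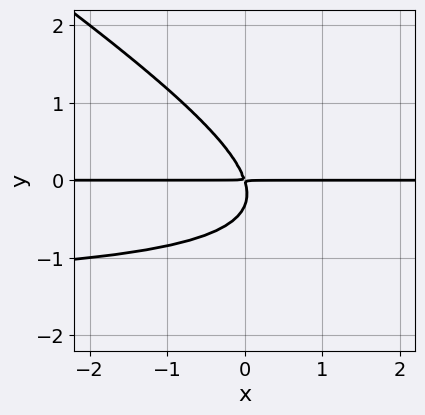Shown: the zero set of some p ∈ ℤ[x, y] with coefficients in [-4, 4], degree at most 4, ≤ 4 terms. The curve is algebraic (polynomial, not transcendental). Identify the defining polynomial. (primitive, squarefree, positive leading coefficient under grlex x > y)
deg p = 3.
Reading off the gridlines: the visible x-axis segment lies entirely on the curve.
Putting this together gives p.

2*x*y^2 + 3*y^3 + 3*x*y + y^2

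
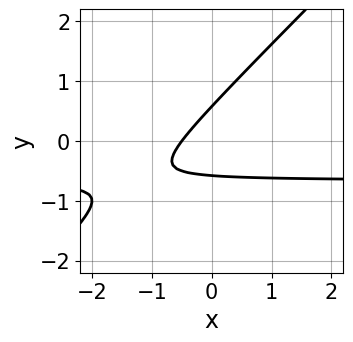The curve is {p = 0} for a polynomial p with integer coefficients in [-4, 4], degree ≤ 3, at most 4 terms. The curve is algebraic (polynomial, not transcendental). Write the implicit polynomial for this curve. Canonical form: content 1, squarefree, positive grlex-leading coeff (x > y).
3*x*y - 3*y^2 + 2*x + 1

deg p = 2.
Putting this together gives p.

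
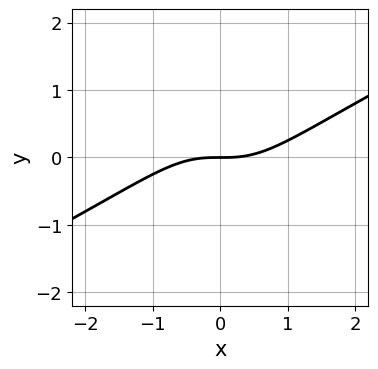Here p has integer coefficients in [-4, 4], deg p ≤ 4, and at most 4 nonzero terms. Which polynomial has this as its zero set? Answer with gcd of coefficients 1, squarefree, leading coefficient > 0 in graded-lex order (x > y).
(a) deg p = 3.
(b) Against the integer gridlines: it crosses the x-axis at the gridline x = 0; it crosses the y-axis at the gridline y = 0.
(c) Assembling these constraints gives the stated polynomial.

x^3 - 2*x^2*y - 2*y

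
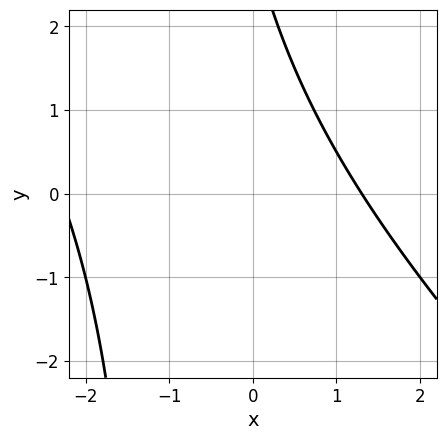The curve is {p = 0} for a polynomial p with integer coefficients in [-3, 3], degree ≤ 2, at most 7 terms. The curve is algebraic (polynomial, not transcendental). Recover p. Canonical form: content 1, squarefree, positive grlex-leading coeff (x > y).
x^2 + x*y + x + y - 3

deg p = 2. The shape is more complex than any degree-1 curve.
From the visible intercepts: the curve avoids every integer y-axis point in the box.
Matching integer coefficients to the picture gives p.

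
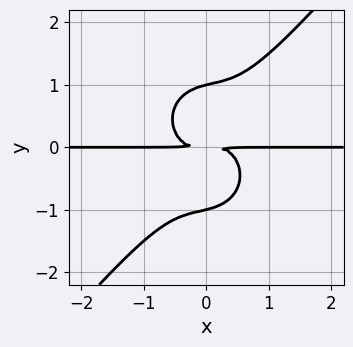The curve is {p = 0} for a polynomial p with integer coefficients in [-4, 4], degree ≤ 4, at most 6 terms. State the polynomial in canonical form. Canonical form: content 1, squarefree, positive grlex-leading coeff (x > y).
The degree is 4 — no degree-3 curve has this shape.
From the visible intercepts: every point of the x-axis in the box is on the curve; the y-axis gridline crossings are at y ∈ {-1, 1}.
Together with the visible shape, these determine p as stated.

3*x^3*y - x^2*y^2 + x*y^3 - 2*y^4 + 2*y^2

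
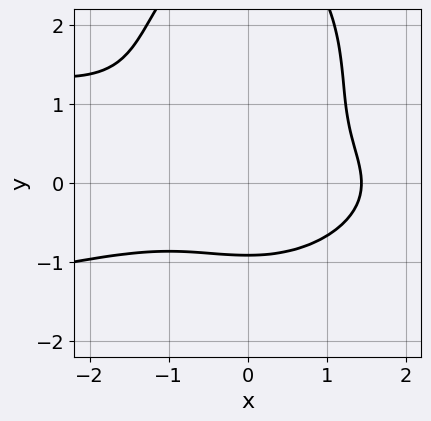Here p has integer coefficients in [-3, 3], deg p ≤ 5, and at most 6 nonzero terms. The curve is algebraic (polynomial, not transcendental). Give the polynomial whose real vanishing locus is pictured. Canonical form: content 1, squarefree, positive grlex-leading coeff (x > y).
2*x^2*y^2 + y^4 + x^3 - 3*y^3 - 3

(a) Degree: the shape is more complex than any degree-3 curve, so deg p = 4.
(b) Matching integer coefficients to the picture gives p.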